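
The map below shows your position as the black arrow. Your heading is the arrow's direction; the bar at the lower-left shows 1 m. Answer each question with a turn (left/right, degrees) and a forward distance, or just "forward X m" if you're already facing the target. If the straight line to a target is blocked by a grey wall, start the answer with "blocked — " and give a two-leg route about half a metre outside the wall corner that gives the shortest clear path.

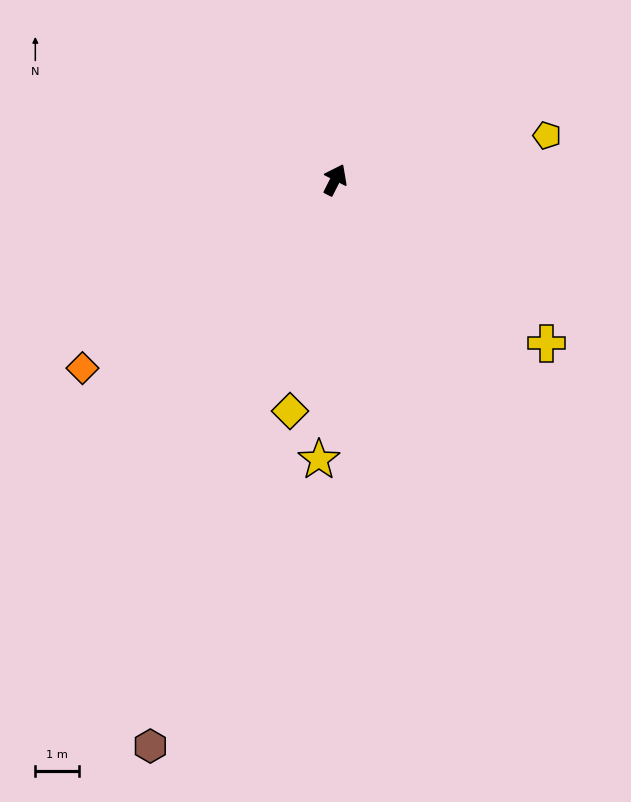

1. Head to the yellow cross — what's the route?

turn right 101°, forward 6.1 m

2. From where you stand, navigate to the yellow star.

turn right 156°, forward 6.4 m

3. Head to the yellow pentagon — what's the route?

turn right 51°, forward 5.0 m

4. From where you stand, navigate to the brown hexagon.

turn right 171°, forward 13.6 m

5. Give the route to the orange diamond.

turn left 154°, forward 7.2 m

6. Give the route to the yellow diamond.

turn right 164°, forward 5.4 m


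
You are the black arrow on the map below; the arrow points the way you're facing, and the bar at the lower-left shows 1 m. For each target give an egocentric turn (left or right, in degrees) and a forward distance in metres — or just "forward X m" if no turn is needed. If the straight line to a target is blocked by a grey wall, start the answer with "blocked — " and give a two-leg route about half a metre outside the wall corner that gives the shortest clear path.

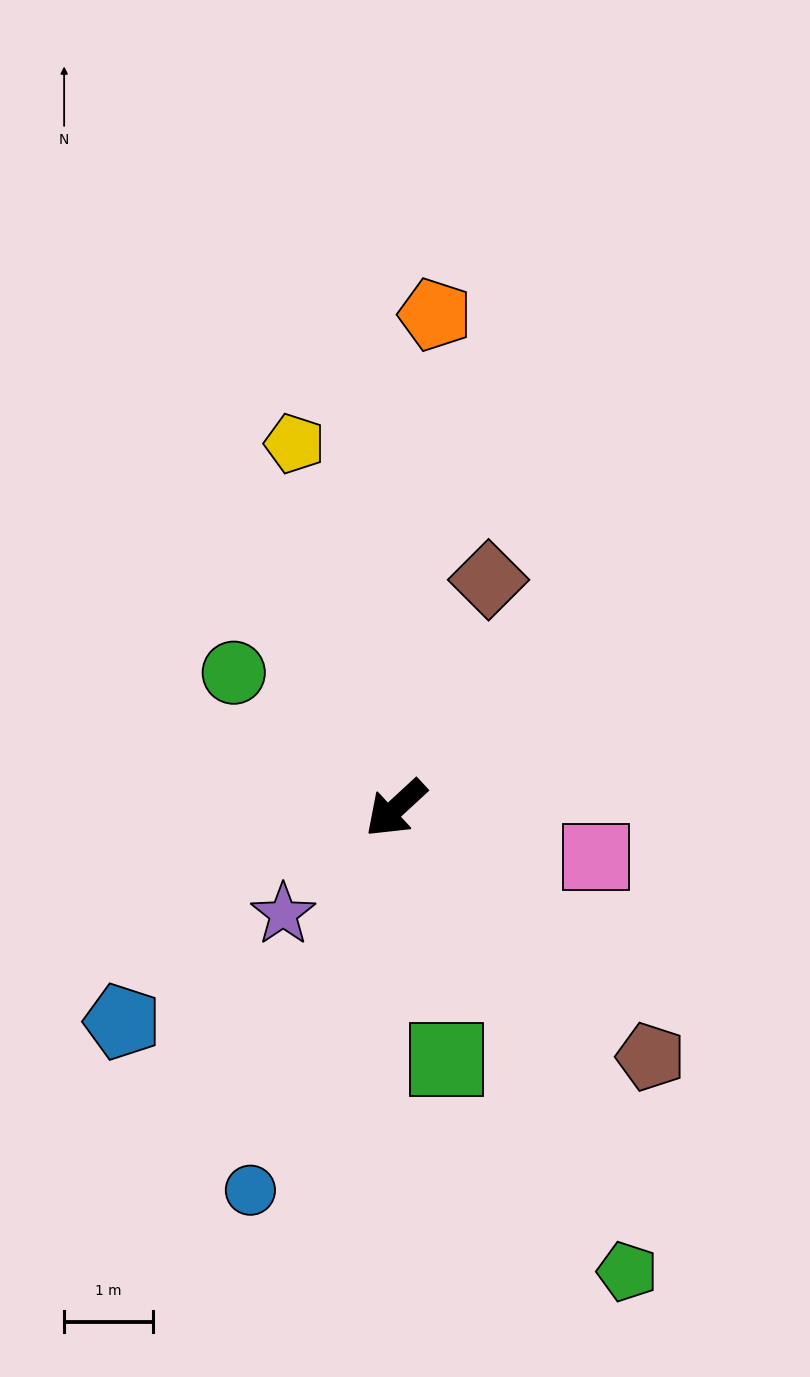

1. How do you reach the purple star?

forward 1.7 m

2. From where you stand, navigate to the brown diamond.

turn right 155°, forward 2.8 m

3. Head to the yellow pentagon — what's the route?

turn right 117°, forward 4.3 m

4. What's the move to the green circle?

turn right 83°, forward 2.4 m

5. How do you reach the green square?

turn left 59°, forward 2.9 m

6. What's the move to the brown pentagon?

turn left 93°, forward 4.0 m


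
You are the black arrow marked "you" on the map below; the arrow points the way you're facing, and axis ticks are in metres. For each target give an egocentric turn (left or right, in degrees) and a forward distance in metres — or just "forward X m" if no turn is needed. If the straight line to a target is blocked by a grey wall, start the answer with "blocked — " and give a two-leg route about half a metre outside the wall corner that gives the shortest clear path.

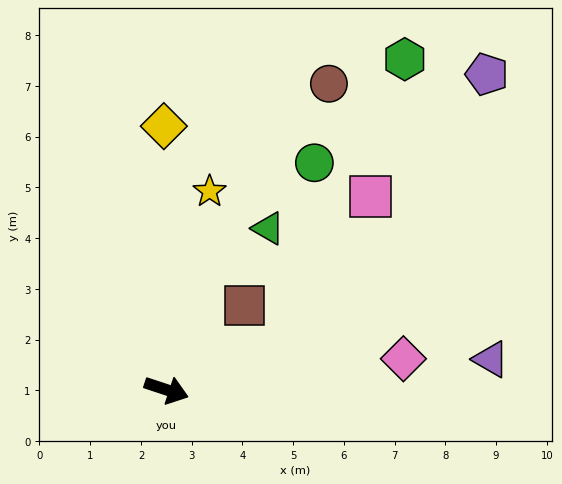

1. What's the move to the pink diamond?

turn left 26°, forward 4.7 m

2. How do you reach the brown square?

turn left 66°, forward 2.3 m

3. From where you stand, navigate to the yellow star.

turn left 96°, forward 4.0 m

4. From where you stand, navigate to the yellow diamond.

turn left 109°, forward 5.2 m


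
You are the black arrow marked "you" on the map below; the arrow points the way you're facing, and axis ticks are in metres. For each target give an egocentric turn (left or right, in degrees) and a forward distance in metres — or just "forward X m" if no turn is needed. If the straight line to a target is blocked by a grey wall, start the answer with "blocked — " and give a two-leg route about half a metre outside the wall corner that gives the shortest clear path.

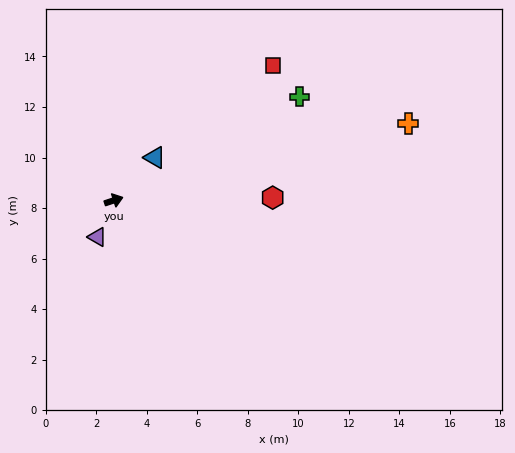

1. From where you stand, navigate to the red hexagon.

turn right 17°, forward 6.3 m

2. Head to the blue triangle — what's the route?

turn left 28°, forward 2.3 m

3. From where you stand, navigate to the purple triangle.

turn right 132°, forward 1.6 m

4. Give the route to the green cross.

turn left 11°, forward 8.4 m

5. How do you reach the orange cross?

turn right 4°, forward 12.0 m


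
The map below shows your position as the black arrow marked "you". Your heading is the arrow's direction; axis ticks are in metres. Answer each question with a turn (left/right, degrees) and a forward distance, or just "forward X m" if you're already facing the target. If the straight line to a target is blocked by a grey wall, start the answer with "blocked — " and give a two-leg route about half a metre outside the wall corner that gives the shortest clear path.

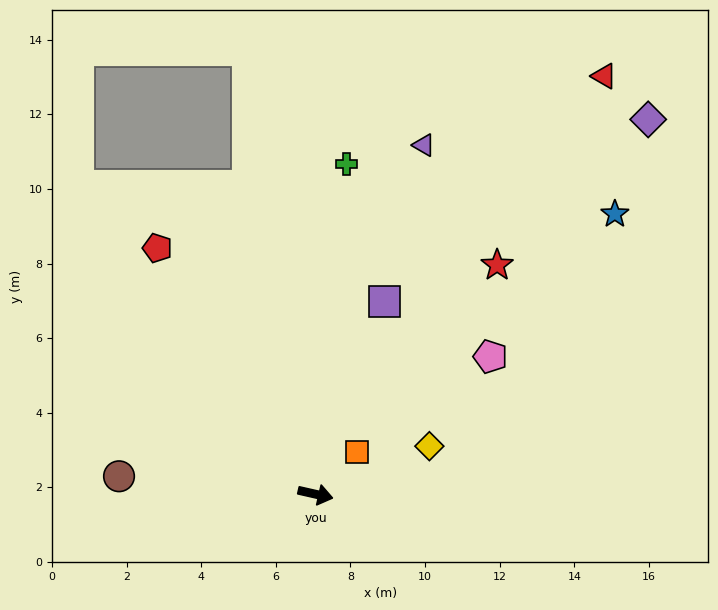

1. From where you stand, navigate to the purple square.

turn left 83°, forward 5.5 m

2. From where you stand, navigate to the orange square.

turn left 58°, forward 1.6 m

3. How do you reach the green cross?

turn left 97°, forward 8.9 m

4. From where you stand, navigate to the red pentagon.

turn left 136°, forward 7.8 m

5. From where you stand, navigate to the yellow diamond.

turn left 36°, forward 3.3 m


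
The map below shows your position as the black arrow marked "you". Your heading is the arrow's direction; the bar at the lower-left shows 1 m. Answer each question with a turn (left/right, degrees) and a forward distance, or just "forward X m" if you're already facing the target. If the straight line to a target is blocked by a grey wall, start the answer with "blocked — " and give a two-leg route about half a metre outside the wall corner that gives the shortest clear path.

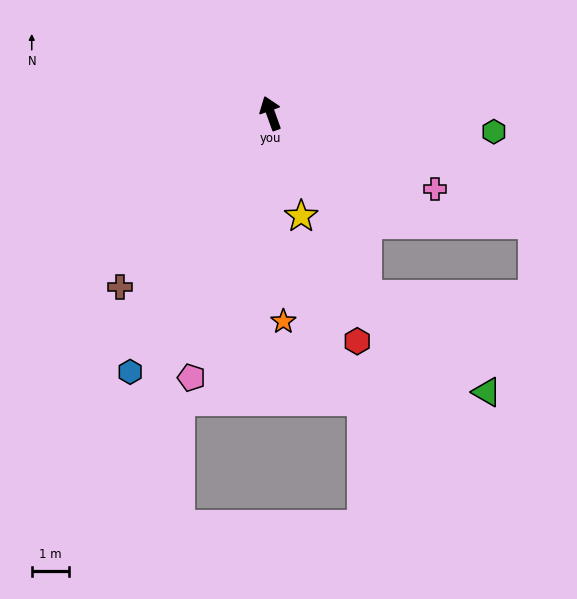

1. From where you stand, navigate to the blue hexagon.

turn left 132°, forward 7.9 m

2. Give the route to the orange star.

turn left 164°, forward 5.6 m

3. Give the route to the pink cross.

turn right 134°, forward 4.8 m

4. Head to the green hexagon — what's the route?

turn right 114°, forward 6.0 m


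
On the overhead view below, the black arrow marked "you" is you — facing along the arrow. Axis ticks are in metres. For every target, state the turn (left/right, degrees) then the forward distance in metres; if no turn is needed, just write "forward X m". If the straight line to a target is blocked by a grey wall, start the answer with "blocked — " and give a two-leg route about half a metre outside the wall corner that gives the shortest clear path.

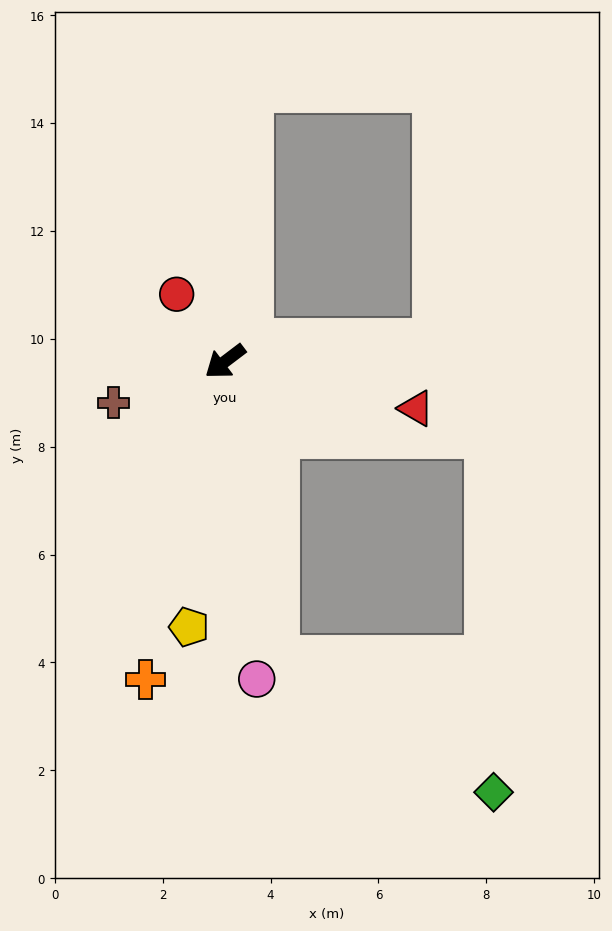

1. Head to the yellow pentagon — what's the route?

turn left 45°, forward 5.0 m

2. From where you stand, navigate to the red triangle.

turn left 129°, forward 3.6 m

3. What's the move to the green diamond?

blocked — turn left 63°, forward 5.6 m, then turn left 48°, forward 4.7 m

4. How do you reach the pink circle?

turn left 59°, forward 5.9 m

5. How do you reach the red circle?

turn right 91°, forward 1.5 m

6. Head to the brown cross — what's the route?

turn right 17°, forward 2.2 m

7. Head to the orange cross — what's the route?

turn left 39°, forward 6.1 m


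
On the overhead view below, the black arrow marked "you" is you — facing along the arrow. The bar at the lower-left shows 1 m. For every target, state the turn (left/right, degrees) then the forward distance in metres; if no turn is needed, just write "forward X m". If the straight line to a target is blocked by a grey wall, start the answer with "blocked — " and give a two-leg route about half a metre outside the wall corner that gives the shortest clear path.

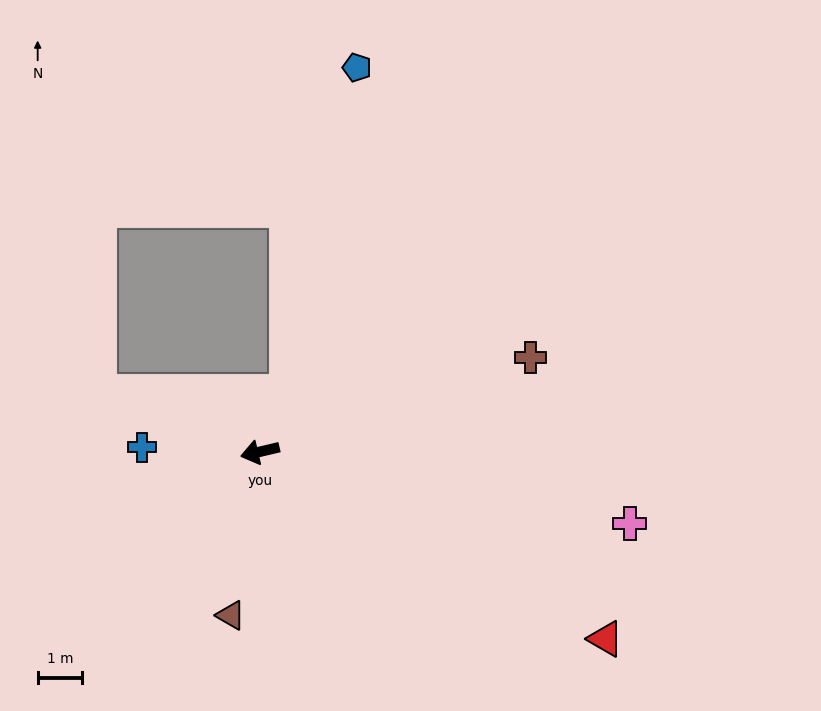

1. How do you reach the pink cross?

turn left 156°, forward 8.5 m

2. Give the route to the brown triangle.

turn left 67°, forward 3.7 m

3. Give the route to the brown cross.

turn right 174°, forward 6.4 m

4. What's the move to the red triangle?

turn left 138°, forward 8.8 m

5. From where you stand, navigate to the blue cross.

turn right 15°, forward 2.6 m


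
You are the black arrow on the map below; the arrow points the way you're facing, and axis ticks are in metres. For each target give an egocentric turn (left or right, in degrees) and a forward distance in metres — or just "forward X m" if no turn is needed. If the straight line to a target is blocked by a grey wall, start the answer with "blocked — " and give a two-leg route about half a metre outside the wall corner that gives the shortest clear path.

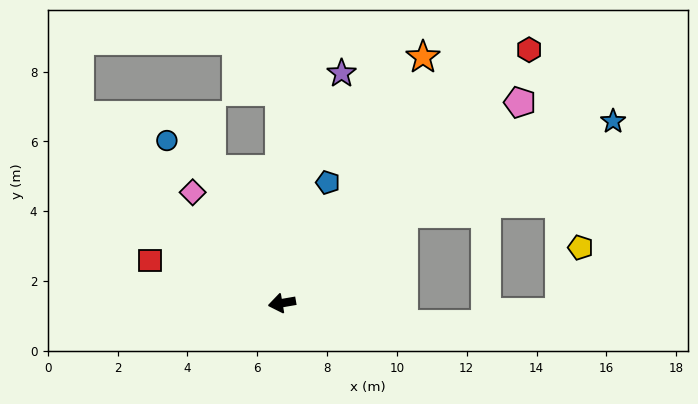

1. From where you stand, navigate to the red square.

turn right 28°, forward 4.0 m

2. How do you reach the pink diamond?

turn right 61°, forward 4.1 m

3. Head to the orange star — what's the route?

turn right 130°, forward 8.1 m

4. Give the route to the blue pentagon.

turn right 121°, forward 3.7 m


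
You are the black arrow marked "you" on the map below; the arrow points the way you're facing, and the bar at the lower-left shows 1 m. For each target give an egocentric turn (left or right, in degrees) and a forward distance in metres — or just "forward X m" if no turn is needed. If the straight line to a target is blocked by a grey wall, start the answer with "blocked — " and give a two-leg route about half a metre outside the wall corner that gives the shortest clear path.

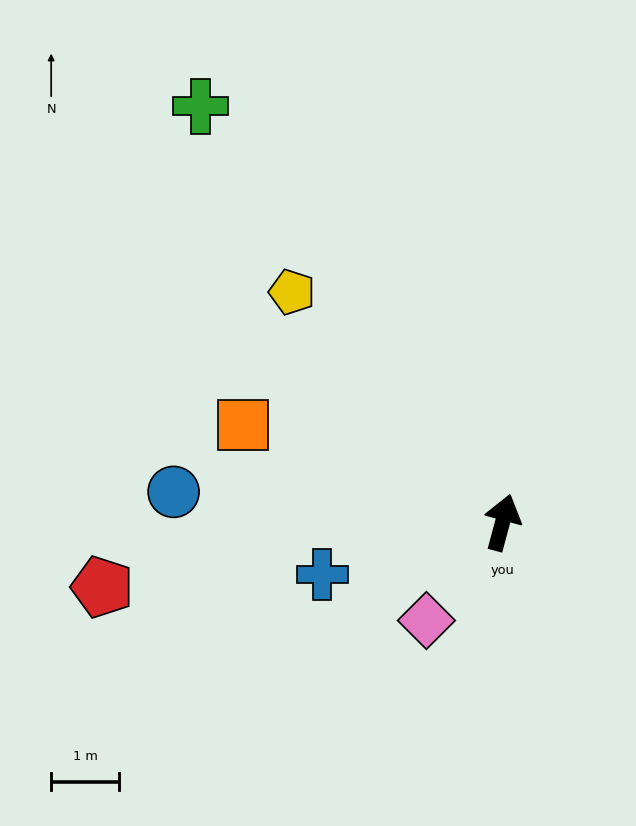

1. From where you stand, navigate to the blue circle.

turn left 100°, forward 4.8 m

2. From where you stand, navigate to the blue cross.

turn left 121°, forward 2.8 m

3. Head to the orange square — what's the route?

turn left 84°, forward 4.1 m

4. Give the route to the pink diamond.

turn left 157°, forward 1.8 m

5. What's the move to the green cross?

turn left 51°, forward 7.5 m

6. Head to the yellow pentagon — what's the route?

turn left 58°, forward 4.6 m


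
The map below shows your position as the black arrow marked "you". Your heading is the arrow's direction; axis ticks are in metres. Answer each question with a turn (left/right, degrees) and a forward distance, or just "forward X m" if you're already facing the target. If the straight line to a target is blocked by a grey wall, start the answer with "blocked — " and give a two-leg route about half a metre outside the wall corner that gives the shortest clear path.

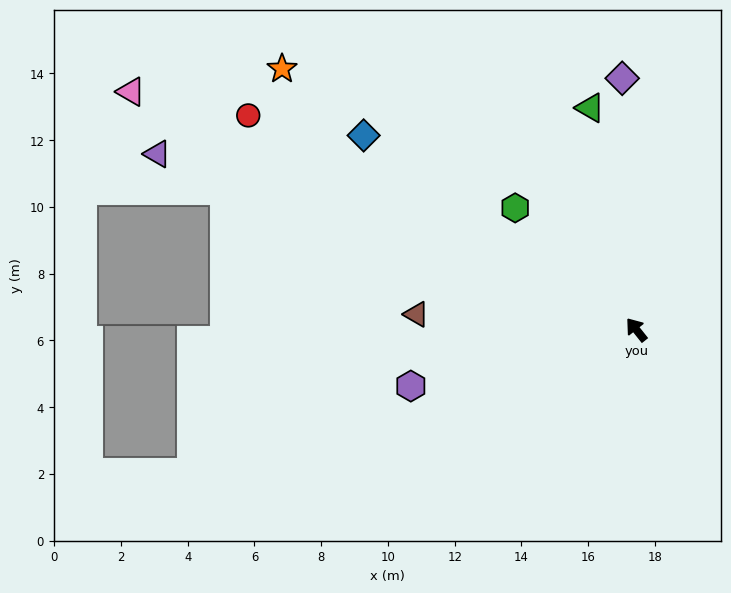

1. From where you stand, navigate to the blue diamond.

turn left 16°, forward 10.0 m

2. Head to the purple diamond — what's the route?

turn right 35°, forward 7.5 m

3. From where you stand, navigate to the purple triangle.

turn left 31°, forward 15.3 m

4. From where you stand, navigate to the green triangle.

turn right 27°, forward 6.8 m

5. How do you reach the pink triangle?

turn left 26°, forward 16.7 m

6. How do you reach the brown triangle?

turn left 47°, forward 6.6 m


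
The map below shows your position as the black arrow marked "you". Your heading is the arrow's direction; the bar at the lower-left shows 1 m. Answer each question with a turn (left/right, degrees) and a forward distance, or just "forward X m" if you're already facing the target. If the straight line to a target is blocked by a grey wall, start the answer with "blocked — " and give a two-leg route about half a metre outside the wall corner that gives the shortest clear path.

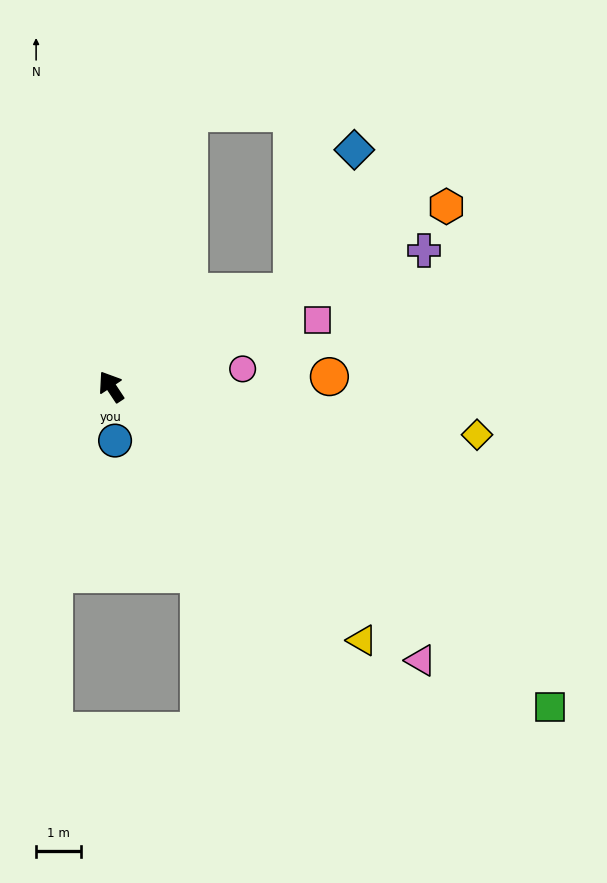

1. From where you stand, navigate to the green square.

turn right 160°, forward 12.2 m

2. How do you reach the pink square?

turn right 106°, forward 4.9 m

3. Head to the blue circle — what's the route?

turn left 151°, forward 1.2 m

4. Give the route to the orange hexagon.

turn right 95°, forward 8.6 m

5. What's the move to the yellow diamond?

turn right 131°, forward 8.3 m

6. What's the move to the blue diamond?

blocked — turn right 96°, forward 4.6 m, then turn left 39°, forward 3.5 m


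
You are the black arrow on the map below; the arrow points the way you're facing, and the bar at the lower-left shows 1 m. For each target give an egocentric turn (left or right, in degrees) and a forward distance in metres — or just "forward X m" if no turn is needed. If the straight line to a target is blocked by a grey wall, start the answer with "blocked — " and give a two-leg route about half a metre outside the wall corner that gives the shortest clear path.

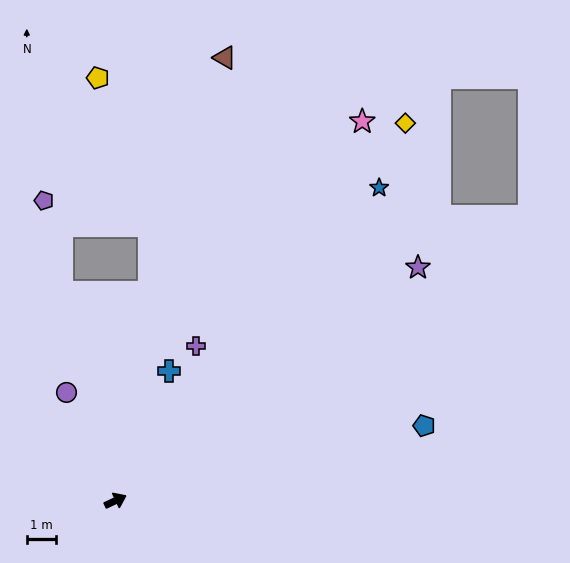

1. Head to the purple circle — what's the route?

turn left 89°, forward 4.1 m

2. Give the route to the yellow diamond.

turn left 27°, forward 16.5 m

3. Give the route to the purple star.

turn left 12°, forward 13.2 m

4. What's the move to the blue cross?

turn left 42°, forward 4.9 m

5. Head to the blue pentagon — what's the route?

turn right 12°, forward 11.0 m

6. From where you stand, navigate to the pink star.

turn left 32°, forward 15.7 m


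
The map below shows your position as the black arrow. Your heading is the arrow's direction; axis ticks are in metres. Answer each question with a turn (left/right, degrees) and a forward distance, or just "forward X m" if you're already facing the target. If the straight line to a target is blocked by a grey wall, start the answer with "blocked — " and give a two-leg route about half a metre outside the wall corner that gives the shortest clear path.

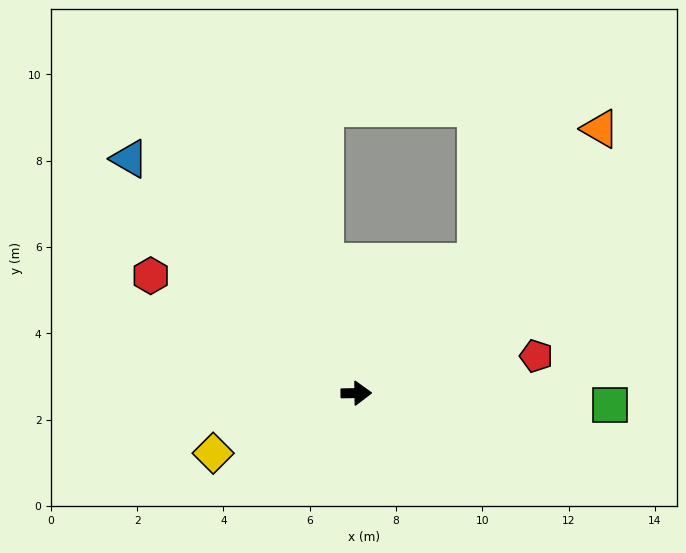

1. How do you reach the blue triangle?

turn left 133°, forward 7.6 m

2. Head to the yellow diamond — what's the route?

turn right 158°, forward 3.6 m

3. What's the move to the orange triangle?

turn left 47°, forward 8.3 m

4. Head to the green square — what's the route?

turn right 3°, forward 5.9 m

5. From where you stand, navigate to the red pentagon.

turn left 11°, forward 4.3 m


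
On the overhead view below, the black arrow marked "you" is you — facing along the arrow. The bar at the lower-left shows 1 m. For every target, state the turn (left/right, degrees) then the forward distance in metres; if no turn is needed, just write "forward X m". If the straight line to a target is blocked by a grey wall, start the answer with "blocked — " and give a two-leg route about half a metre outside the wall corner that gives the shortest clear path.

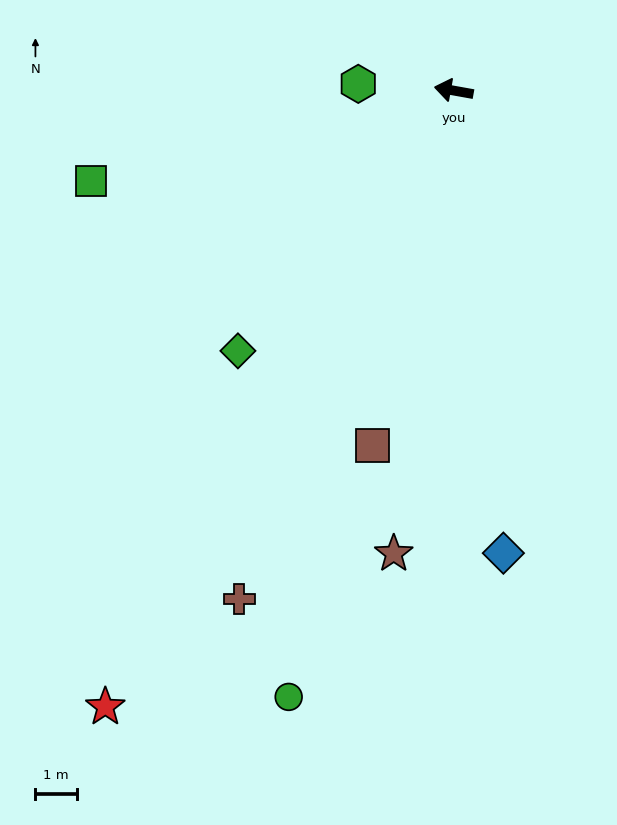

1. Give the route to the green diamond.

turn left 60°, forward 8.2 m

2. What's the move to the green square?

turn left 24°, forward 9.0 m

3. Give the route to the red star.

turn left 71°, forward 17.1 m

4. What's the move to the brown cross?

turn left 77°, forward 13.3 m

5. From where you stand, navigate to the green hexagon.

turn left 6°, forward 2.3 m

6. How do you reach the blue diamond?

turn left 106°, forward 11.2 m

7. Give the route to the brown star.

turn left 93°, forward 11.3 m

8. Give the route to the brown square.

turn left 87°, forward 8.8 m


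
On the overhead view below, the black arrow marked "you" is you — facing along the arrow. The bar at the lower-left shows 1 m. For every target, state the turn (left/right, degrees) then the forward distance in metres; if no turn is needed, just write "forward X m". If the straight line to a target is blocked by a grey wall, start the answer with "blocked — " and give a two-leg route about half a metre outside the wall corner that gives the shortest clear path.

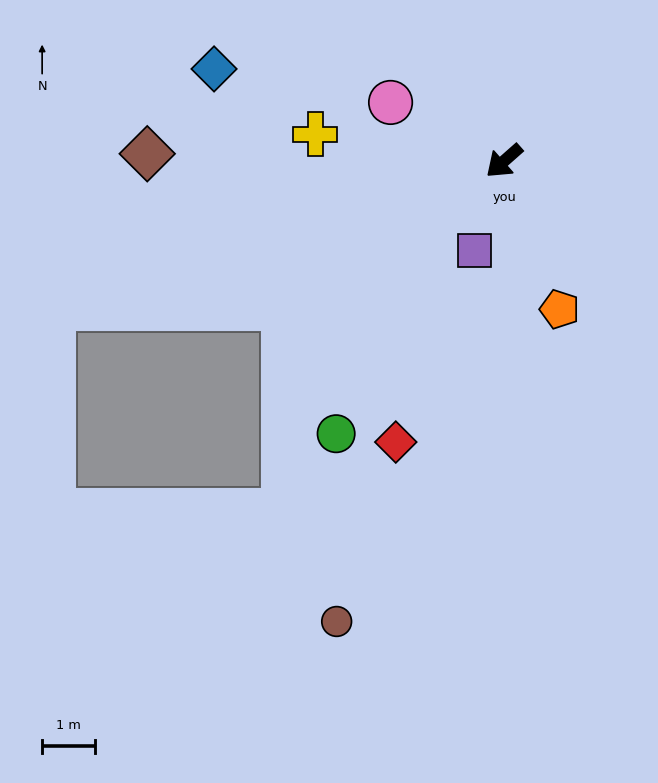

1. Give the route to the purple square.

turn left 30°, forward 1.8 m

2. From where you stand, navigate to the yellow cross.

turn right 50°, forward 3.6 m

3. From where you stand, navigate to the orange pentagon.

turn left 69°, forward 3.0 m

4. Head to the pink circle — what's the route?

turn right 69°, forward 2.4 m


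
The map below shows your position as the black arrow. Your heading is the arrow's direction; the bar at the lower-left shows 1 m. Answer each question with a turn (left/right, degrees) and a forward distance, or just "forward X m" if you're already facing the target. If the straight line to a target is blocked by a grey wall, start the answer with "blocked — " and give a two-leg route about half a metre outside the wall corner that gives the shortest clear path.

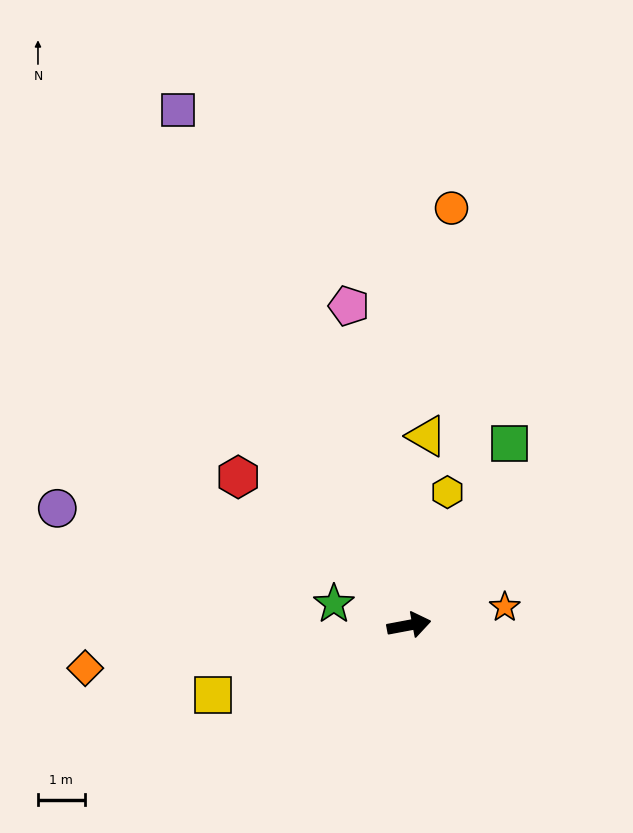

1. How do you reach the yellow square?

turn right 171°, forward 4.4 m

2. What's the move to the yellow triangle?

turn left 74°, forward 4.1 m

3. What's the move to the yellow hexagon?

turn left 63°, forward 3.0 m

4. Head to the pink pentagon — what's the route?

turn left 90°, forward 6.9 m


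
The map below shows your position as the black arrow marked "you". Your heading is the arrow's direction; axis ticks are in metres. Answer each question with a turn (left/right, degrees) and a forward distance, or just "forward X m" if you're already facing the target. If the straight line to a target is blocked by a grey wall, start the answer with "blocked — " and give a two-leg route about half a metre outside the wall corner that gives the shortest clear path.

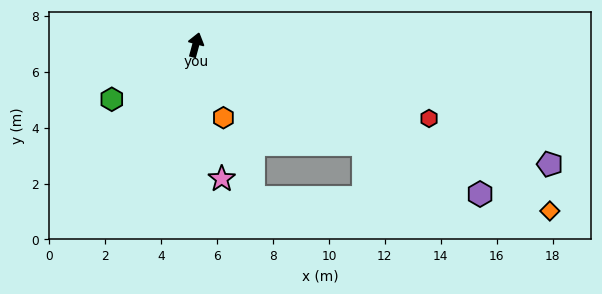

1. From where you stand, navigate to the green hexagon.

turn left 138°, forward 3.6 m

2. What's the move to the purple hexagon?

turn right 103°, forward 11.5 m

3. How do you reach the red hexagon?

turn right 92°, forward 8.7 m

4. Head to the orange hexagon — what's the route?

turn right 144°, forward 2.8 m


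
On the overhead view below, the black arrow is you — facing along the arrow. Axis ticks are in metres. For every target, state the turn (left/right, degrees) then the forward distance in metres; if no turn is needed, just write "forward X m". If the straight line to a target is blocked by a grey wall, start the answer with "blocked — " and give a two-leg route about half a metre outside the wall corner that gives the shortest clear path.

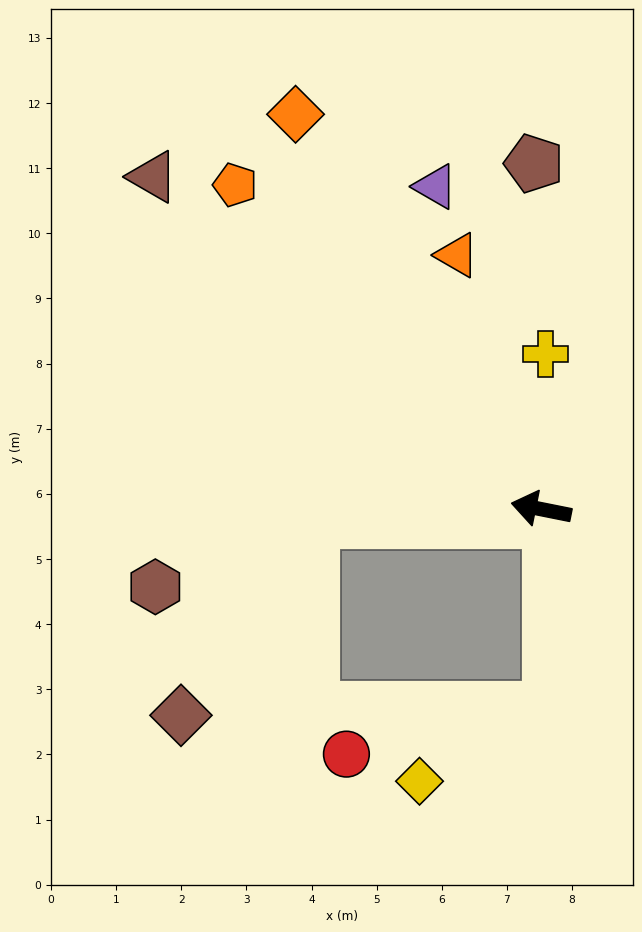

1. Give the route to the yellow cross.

turn right 80°, forward 2.4 m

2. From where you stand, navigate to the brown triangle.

turn right 29°, forward 7.8 m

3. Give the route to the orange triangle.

turn right 60°, forward 4.1 m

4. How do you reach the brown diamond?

blocked — turn left 14°, forward 3.5 m, then turn left 53°, forward 3.6 m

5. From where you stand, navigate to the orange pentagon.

turn right 35°, forward 6.8 m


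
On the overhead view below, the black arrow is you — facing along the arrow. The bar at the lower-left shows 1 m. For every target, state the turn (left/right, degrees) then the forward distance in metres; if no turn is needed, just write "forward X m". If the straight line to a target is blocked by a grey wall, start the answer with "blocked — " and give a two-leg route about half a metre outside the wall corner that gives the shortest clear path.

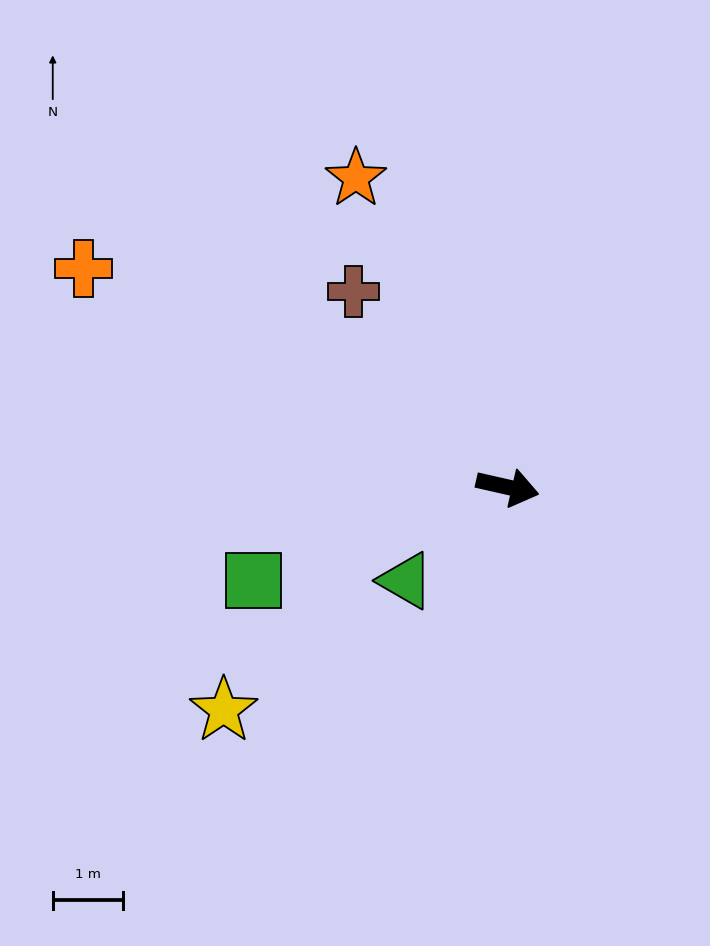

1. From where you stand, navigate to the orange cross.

turn left 166°, forward 6.8 m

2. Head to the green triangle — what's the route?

turn right 125°, forward 2.0 m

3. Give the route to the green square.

turn right 147°, forward 3.9 m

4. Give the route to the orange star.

turn left 129°, forward 4.9 m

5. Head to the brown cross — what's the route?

turn left 141°, forward 3.6 m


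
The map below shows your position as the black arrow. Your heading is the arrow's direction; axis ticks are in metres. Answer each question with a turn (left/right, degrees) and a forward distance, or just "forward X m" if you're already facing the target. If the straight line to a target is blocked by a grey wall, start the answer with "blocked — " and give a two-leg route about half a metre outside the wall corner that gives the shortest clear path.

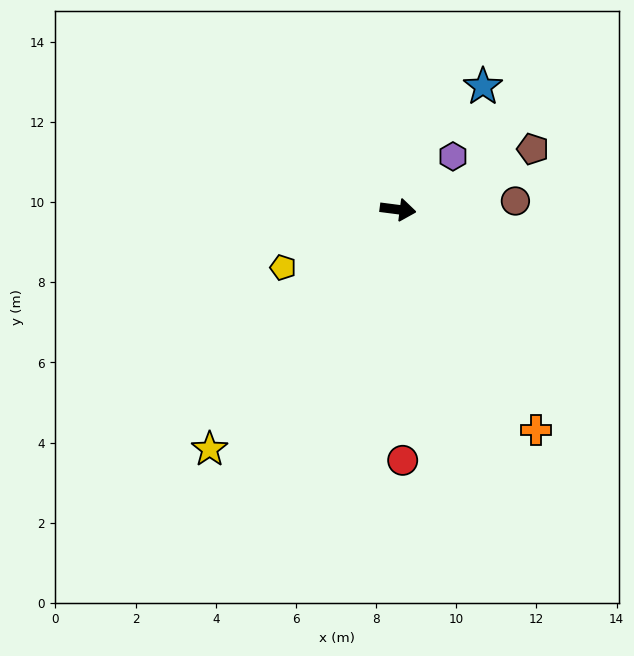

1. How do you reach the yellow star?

turn right 121°, forward 7.6 m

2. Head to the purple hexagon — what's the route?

turn left 51°, forward 1.9 m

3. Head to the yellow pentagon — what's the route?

turn right 146°, forward 3.2 m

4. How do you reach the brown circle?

turn left 12°, forward 2.9 m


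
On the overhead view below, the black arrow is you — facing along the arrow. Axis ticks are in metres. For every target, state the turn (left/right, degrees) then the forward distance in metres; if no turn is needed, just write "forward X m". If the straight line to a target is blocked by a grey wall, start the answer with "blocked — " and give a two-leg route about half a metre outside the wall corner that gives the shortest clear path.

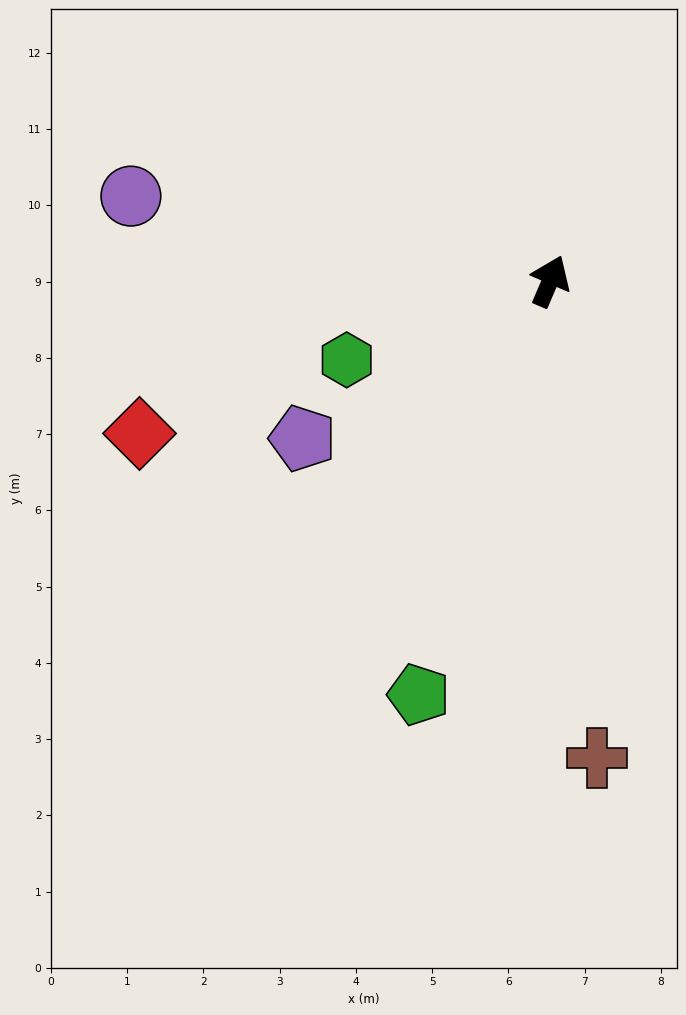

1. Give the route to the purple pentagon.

turn left 146°, forward 3.8 m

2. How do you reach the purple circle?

turn left 102°, forward 5.6 m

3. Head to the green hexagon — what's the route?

turn left 134°, forward 2.9 m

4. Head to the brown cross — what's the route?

turn right 151°, forward 6.3 m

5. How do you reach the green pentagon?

turn right 174°, forward 5.7 m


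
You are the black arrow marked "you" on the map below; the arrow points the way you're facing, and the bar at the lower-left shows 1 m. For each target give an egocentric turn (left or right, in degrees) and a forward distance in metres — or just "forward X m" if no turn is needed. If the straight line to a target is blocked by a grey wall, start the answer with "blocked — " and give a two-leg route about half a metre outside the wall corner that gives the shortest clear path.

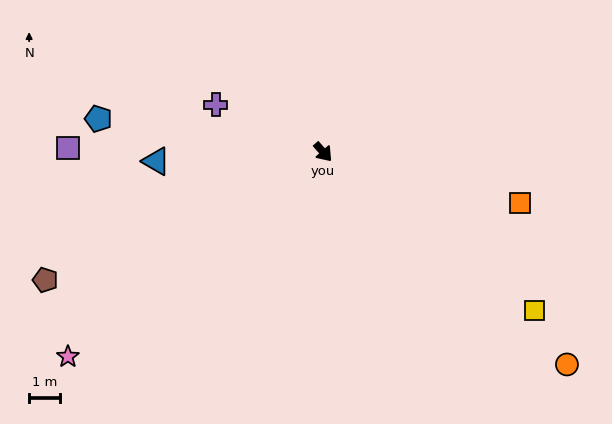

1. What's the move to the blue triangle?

turn right 128°, forward 5.4 m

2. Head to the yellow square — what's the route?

turn left 12°, forward 8.5 m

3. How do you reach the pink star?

turn right 93°, forward 10.5 m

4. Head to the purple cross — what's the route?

turn right 155°, forward 3.8 m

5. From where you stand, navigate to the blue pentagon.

turn right 140°, forward 7.3 m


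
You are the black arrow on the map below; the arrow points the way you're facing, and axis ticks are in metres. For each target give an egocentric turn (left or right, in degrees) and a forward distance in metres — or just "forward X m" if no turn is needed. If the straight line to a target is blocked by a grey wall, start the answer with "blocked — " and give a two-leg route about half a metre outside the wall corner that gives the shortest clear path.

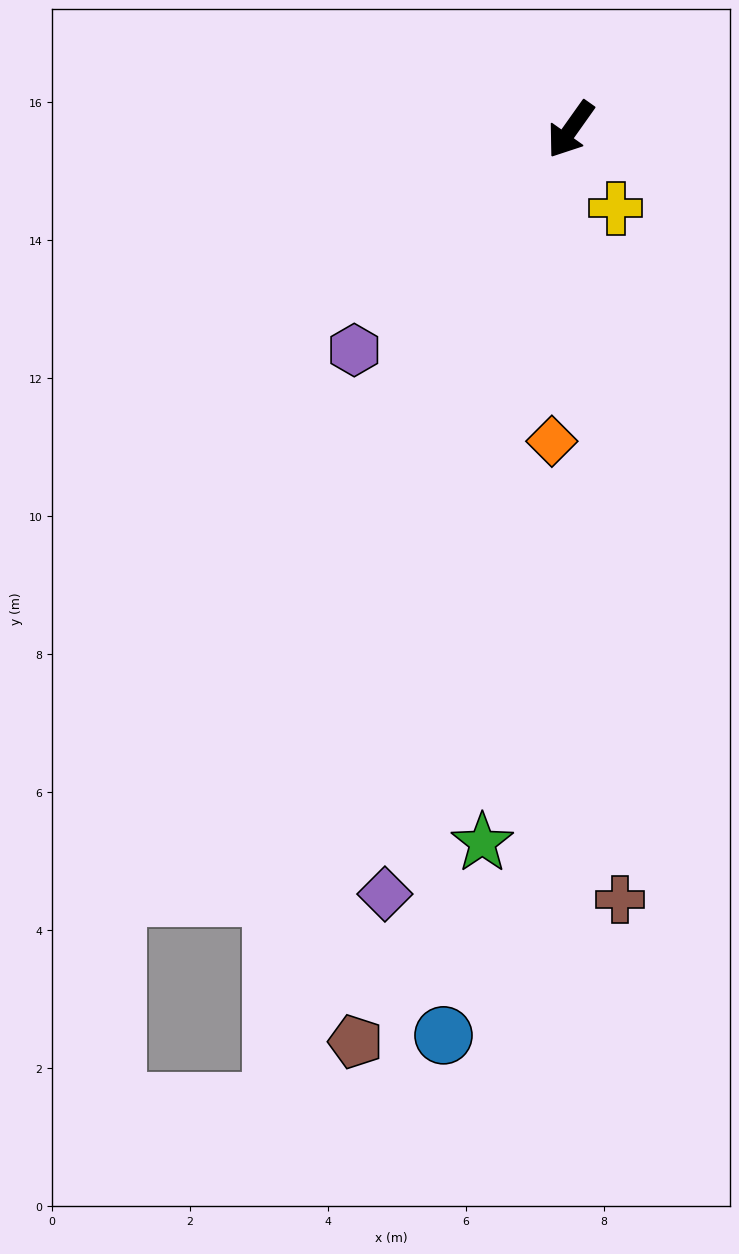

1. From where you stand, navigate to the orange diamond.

turn left 32°, forward 4.5 m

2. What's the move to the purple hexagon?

turn right 9°, forward 4.5 m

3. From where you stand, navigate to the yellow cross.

turn left 65°, forward 1.3 m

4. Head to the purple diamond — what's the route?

turn left 22°, forward 11.4 m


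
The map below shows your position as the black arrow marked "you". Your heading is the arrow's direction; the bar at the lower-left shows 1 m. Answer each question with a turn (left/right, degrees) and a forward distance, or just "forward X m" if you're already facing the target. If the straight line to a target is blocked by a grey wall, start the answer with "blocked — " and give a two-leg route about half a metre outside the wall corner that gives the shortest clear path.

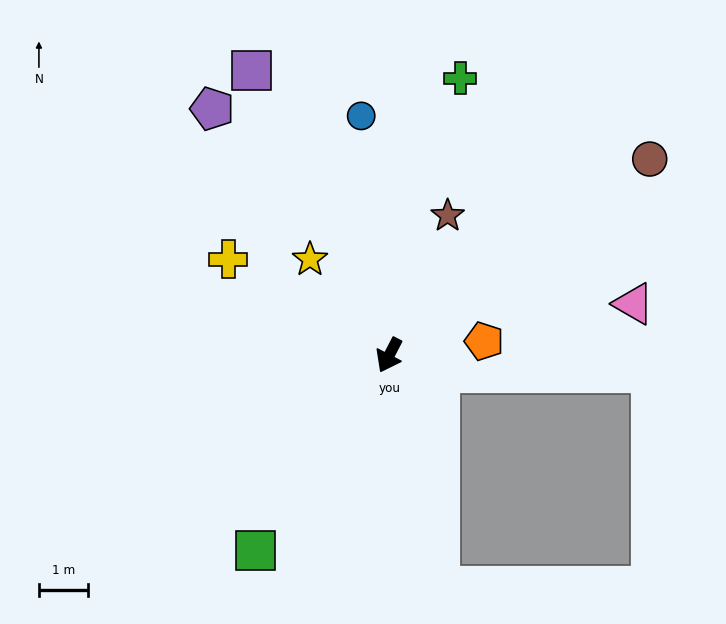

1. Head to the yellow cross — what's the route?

turn right 93°, forward 3.8 m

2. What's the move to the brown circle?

turn left 154°, forward 6.7 m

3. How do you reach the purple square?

turn right 127°, forward 6.5 m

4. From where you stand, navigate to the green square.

turn right 7°, forward 4.9 m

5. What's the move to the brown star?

turn right 175°, forward 3.1 m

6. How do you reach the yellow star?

turn right 113°, forward 2.5 m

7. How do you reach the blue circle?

turn right 146°, forward 4.9 m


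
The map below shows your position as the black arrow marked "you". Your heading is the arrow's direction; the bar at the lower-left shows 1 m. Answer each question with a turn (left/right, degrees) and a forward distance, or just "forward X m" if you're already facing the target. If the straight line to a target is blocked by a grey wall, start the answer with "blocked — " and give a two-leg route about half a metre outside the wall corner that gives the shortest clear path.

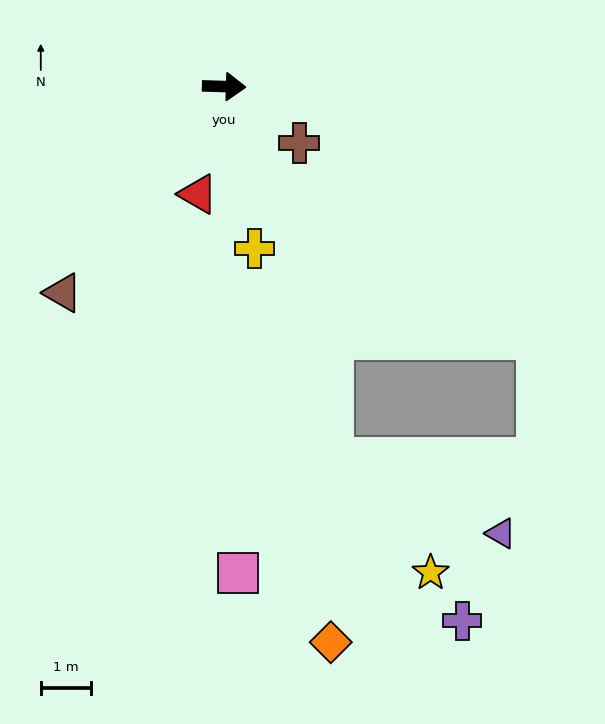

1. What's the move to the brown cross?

turn right 35°, forward 1.9 m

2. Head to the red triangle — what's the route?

turn right 102°, forward 2.2 m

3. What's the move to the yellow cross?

turn right 78°, forward 3.3 m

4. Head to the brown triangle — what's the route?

turn right 126°, forward 5.2 m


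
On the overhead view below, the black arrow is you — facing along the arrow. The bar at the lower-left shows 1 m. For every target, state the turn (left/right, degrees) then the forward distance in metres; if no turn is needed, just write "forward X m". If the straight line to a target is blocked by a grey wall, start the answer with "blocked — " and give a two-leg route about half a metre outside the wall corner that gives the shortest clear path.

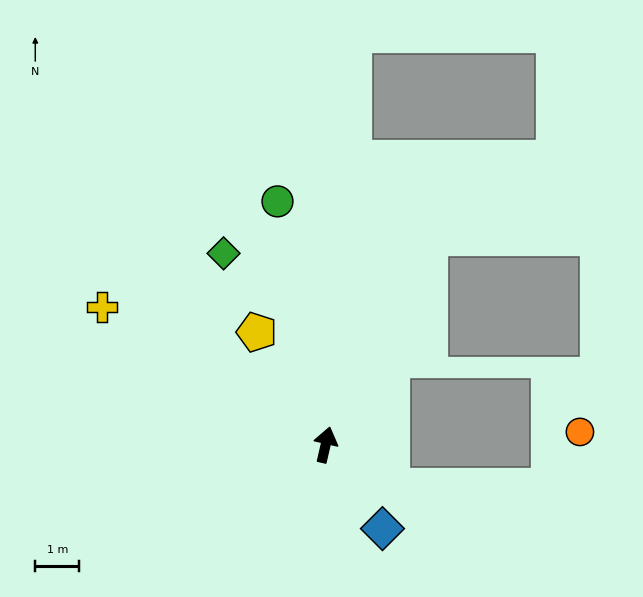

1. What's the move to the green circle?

turn left 24°, forward 5.6 m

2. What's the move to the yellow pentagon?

turn left 45°, forward 3.0 m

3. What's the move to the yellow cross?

turn left 71°, forward 6.0 m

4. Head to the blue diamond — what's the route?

turn right 133°, forward 2.3 m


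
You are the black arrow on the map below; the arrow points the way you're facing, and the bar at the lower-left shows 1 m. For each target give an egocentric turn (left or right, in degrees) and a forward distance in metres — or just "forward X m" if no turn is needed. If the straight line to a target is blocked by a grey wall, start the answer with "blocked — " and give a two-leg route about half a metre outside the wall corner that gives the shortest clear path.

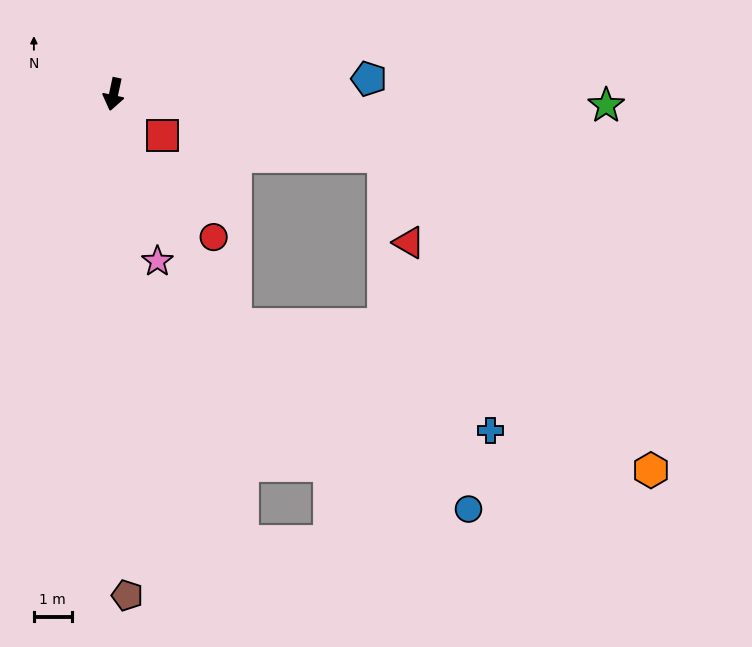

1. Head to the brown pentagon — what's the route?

turn left 14°, forward 13.2 m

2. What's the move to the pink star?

turn left 27°, forward 4.6 m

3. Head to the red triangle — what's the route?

blocked — turn left 89°, forward 7.3 m, then turn right 60°, forward 2.4 m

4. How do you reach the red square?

turn left 62°, forward 1.7 m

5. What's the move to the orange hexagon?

blocked — turn left 89°, forward 7.3 m, then turn right 36°, forward 10.9 m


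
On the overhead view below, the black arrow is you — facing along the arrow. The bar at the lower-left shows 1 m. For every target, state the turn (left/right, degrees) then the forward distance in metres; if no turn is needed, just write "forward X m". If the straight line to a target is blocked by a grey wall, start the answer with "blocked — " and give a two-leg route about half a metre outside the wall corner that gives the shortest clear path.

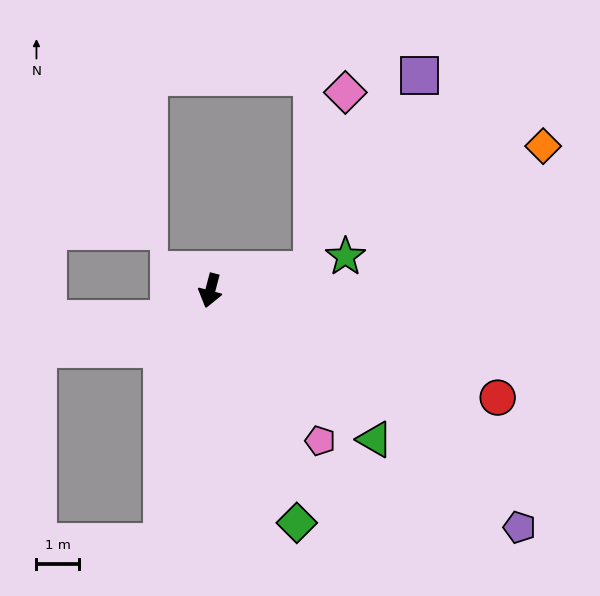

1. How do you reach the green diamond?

turn left 35°, forward 5.8 m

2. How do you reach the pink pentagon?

turn left 51°, forward 4.3 m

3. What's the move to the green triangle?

turn left 63°, forward 5.2 m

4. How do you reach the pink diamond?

blocked — turn left 116°, forward 2.4 m, then turn left 68°, forward 4.2 m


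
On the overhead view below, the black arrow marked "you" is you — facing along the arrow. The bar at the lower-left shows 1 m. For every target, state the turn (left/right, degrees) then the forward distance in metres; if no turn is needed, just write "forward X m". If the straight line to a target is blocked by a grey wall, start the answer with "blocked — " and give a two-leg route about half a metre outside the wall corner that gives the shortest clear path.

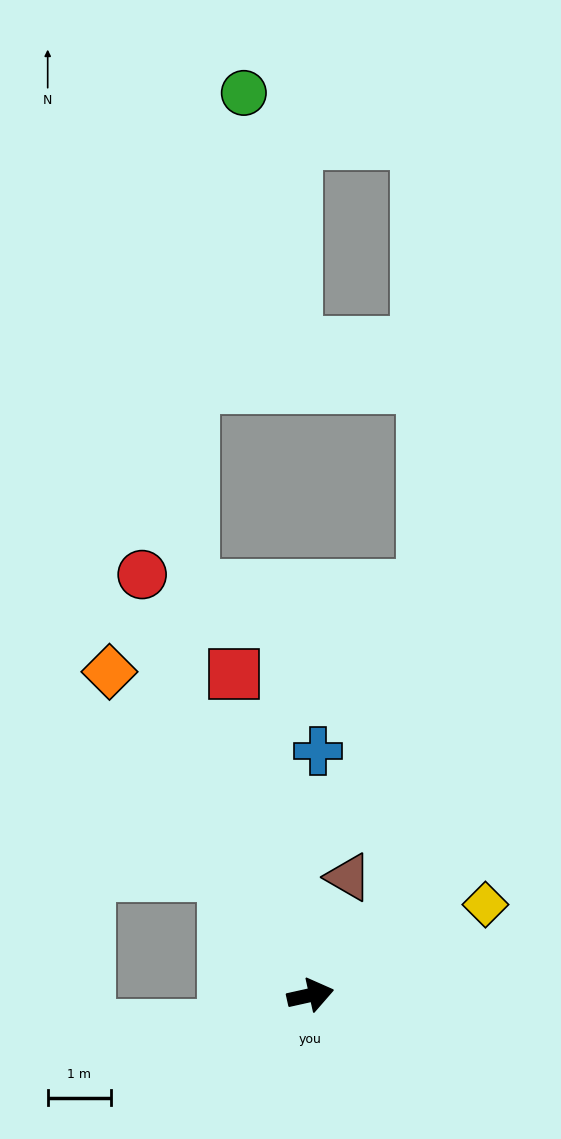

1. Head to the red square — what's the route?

turn left 91°, forward 5.2 m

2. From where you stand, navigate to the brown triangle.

turn left 60°, forward 2.0 m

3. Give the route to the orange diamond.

turn left 109°, forward 6.1 m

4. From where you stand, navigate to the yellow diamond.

turn left 15°, forward 3.1 m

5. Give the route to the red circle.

turn left 99°, forward 7.2 m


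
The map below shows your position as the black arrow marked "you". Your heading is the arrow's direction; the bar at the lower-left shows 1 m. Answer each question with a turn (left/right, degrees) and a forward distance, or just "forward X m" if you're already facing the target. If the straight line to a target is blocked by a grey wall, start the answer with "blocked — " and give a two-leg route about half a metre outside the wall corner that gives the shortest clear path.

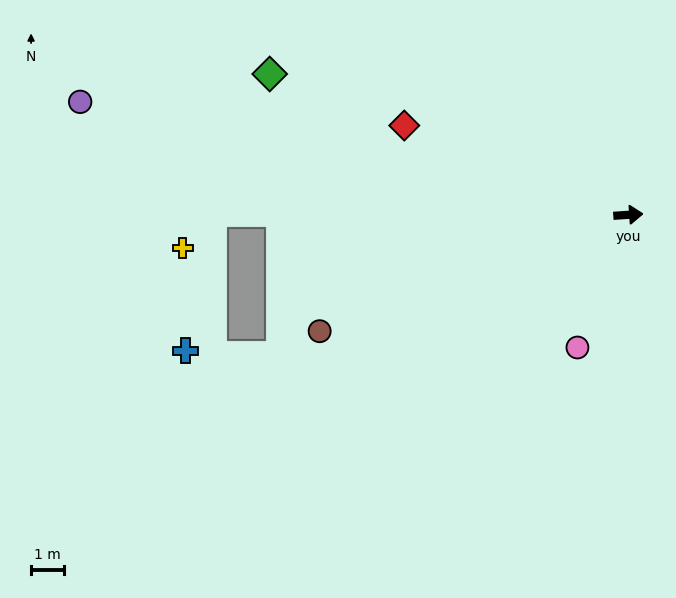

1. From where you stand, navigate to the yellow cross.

blocked — turn left 176°, forward 12.5 m, then turn left 50°, forward 1.4 m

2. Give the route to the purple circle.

turn left 165°, forward 16.8 m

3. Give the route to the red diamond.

turn left 154°, forward 7.2 m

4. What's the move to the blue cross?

blocked — turn left 176°, forward 12.5 m, then turn left 79°, forward 4.2 m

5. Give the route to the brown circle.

turn right 163°, forward 9.9 m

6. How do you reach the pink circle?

turn right 115°, forward 4.3 m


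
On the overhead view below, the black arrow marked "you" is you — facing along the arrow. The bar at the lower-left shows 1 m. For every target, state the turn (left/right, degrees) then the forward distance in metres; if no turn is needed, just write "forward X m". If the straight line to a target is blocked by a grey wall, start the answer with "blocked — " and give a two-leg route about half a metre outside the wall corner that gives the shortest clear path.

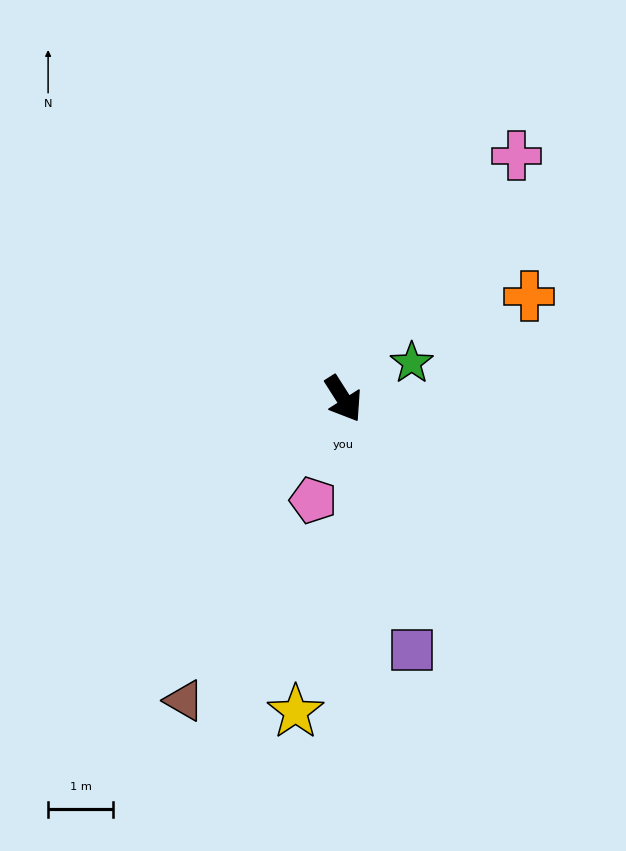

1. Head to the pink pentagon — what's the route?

turn right 49°, forward 1.6 m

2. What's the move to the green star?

turn left 85°, forward 1.2 m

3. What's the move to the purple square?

turn right 17°, forward 4.0 m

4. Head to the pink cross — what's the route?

turn left 112°, forward 4.6 m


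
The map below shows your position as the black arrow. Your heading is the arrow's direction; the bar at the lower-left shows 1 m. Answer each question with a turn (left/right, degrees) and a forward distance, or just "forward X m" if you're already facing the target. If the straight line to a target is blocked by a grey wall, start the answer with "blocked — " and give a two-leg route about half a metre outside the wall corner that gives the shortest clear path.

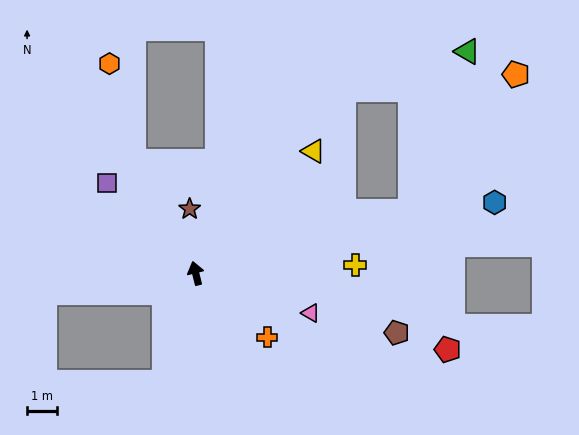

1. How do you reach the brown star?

turn right 9°, forward 2.2 m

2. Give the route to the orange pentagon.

blocked — turn right 88°, forward 7.5 m, then turn left 37°, forward 5.8 m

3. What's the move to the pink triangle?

turn right 123°, forward 4.1 m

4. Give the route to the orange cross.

turn right 146°, forward 3.2 m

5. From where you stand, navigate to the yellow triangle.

turn right 58°, forward 5.7 m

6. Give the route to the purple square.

turn left 30°, forward 4.3 m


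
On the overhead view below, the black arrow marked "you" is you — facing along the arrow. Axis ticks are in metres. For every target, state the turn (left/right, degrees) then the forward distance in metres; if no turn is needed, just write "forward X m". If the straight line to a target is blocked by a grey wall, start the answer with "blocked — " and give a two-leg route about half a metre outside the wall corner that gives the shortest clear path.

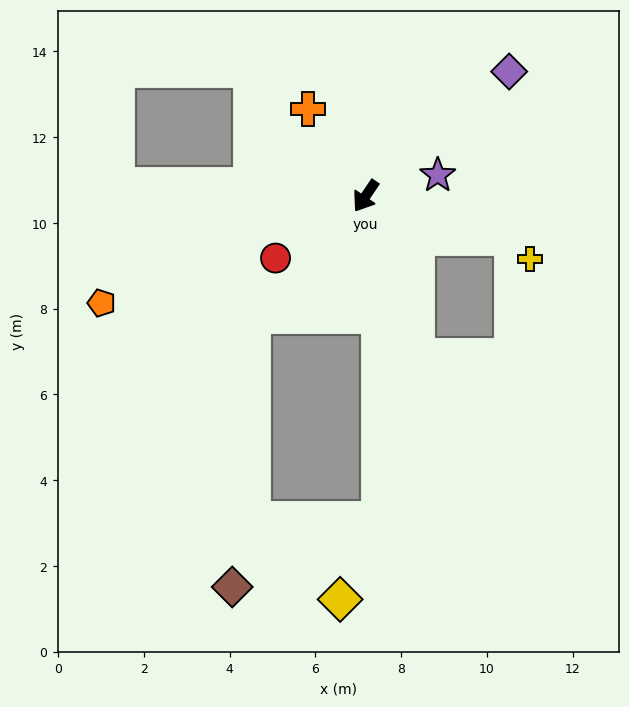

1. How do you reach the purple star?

turn left 140°, forward 1.7 m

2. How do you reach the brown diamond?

blocked — turn right 9°, forward 3.8 m, then turn left 39°, forward 6.4 m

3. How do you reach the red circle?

turn right 21°, forward 2.5 m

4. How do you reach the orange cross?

turn right 112°, forward 2.4 m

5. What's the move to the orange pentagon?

turn right 34°, forward 6.6 m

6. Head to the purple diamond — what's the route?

turn left 165°, forward 4.4 m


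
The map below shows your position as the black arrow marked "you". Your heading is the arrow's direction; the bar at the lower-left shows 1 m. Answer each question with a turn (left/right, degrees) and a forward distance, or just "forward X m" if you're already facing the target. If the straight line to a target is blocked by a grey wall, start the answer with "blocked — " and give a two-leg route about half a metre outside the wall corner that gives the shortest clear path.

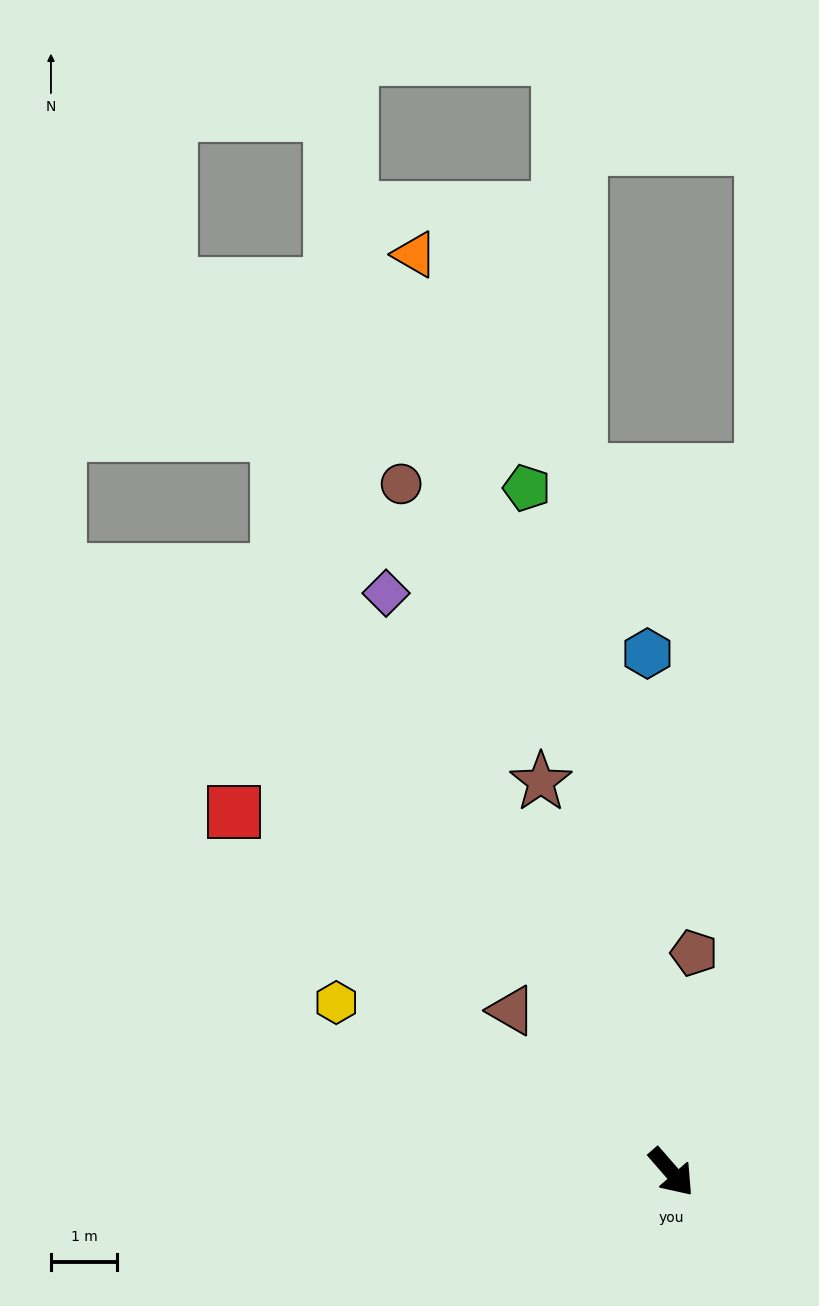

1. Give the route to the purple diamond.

turn left 165°, forward 9.7 m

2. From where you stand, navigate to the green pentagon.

turn left 151°, forward 10.5 m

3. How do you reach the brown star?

turn left 157°, forward 6.2 m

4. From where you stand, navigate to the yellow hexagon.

turn right 158°, forward 5.7 m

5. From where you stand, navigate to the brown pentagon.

turn left 133°, forward 3.3 m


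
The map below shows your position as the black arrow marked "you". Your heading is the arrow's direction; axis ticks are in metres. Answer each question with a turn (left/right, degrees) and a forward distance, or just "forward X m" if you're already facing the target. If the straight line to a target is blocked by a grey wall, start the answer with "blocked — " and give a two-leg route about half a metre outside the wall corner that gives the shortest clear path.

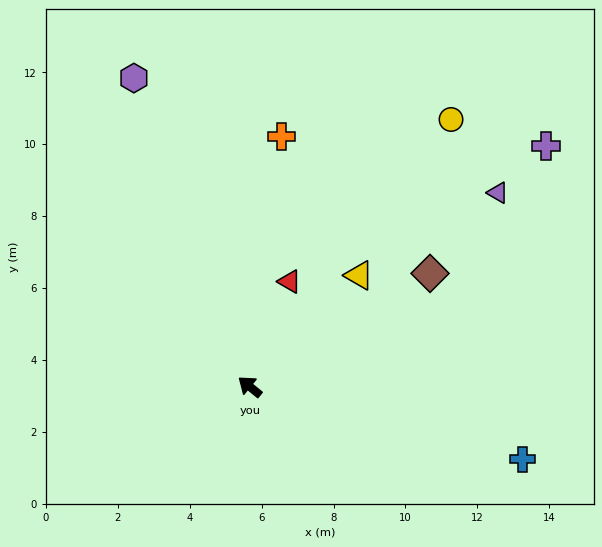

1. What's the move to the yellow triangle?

turn right 95°, forward 4.3 m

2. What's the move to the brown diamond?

turn right 109°, forward 5.9 m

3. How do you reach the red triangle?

turn right 72°, forward 3.1 m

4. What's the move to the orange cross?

turn right 58°, forward 7.0 m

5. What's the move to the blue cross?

turn right 156°, forward 7.9 m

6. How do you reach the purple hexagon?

turn right 30°, forward 9.2 m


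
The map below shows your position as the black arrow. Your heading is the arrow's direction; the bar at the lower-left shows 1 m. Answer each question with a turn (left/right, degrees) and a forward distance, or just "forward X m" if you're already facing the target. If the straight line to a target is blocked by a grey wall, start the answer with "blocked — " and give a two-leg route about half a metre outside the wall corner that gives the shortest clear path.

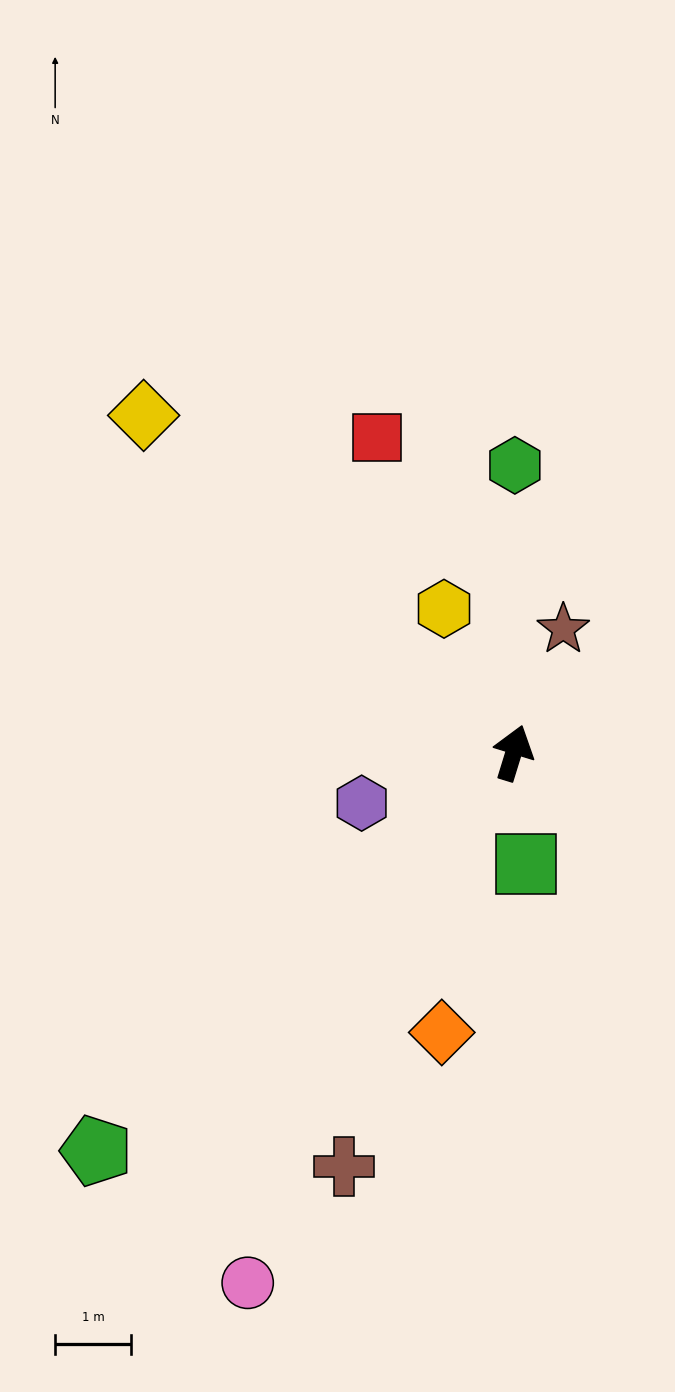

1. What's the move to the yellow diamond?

turn left 65°, forward 6.6 m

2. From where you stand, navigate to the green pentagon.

turn left 151°, forward 7.6 m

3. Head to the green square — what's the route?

turn right 156°, forward 1.5 m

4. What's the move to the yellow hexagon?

turn left 43°, forward 2.1 m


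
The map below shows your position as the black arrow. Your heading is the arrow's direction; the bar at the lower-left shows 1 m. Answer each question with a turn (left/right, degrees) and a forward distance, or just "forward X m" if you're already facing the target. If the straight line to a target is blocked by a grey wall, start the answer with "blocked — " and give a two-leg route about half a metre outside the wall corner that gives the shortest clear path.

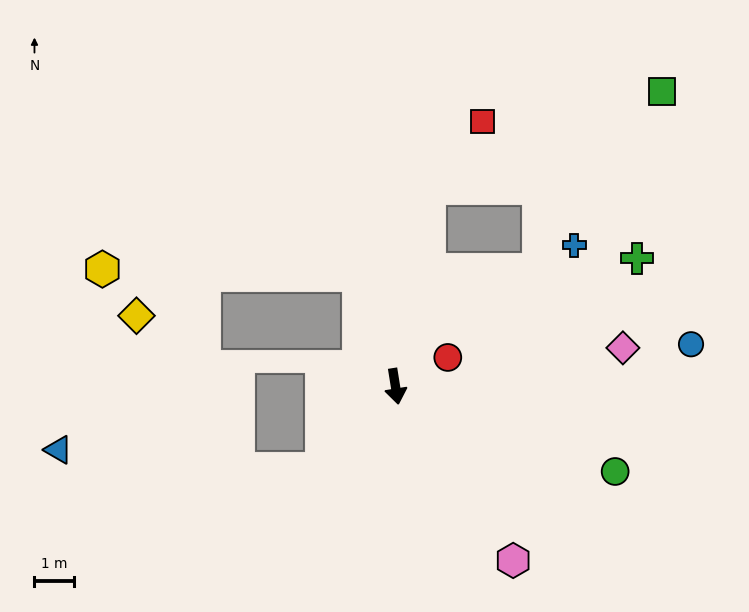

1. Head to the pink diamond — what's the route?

turn left 91°, forward 5.9 m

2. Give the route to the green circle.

turn left 60°, forward 6.0 m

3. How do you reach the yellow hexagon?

blocked — turn right 171°, forward 3.0 m, then turn left 71°, forward 6.5 m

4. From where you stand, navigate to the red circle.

turn left 110°, forward 1.5 m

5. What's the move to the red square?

blocked — turn left 161°, forward 5.1 m, then turn right 29°, forward 2.2 m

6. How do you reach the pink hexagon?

turn left 25°, forward 5.4 m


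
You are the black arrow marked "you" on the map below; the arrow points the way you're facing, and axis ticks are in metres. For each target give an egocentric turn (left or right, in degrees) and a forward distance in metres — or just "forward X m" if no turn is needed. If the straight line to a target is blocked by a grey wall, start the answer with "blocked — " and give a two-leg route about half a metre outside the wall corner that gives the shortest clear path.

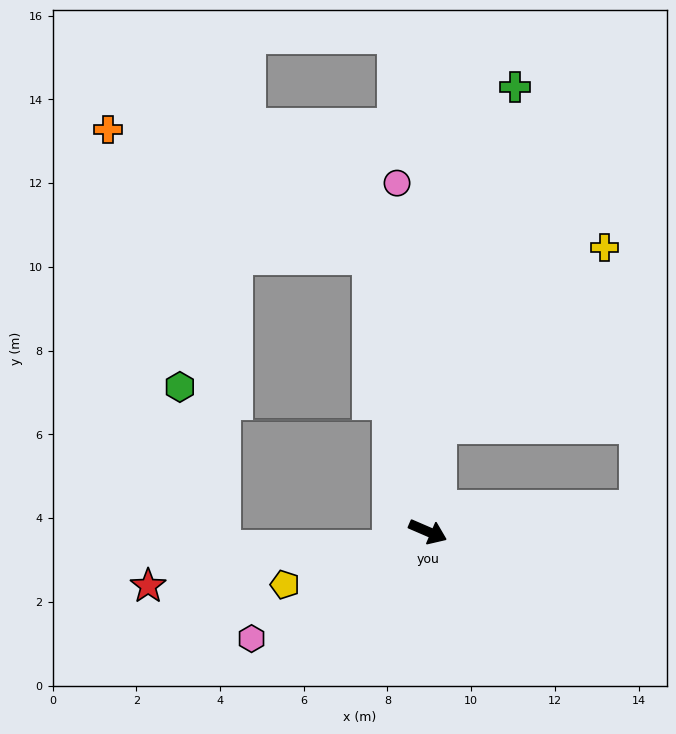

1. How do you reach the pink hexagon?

turn right 125°, forward 4.9 m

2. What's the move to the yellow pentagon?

turn right 136°, forward 3.6 m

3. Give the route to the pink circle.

turn left 118°, forward 8.4 m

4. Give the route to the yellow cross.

blocked — turn left 107°, forward 2.5 m, then turn right 36°, forward 5.8 m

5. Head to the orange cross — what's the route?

blocked — turn left 125°, forward 6.7 m, then turn left 52°, forward 7.0 m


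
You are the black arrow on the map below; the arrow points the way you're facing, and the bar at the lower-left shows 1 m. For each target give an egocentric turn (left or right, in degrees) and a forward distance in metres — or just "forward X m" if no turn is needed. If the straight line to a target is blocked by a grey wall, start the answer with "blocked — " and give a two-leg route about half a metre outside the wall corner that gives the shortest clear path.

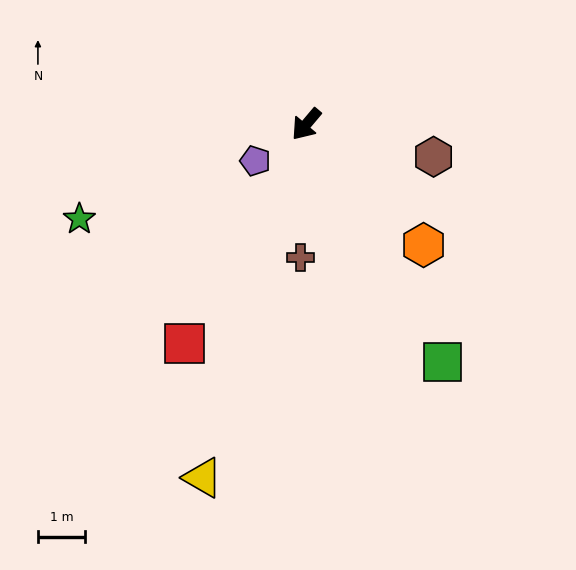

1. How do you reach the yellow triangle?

turn left 24°, forward 7.8 m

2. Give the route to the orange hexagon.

turn left 84°, forward 3.6 m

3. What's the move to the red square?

turn left 11°, forward 5.3 m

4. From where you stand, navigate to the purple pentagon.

turn right 14°, forward 1.3 m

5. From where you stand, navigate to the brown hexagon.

turn left 116°, forward 2.8 m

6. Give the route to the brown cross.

turn left 38°, forward 2.8 m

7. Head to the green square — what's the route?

turn left 70°, forward 5.8 m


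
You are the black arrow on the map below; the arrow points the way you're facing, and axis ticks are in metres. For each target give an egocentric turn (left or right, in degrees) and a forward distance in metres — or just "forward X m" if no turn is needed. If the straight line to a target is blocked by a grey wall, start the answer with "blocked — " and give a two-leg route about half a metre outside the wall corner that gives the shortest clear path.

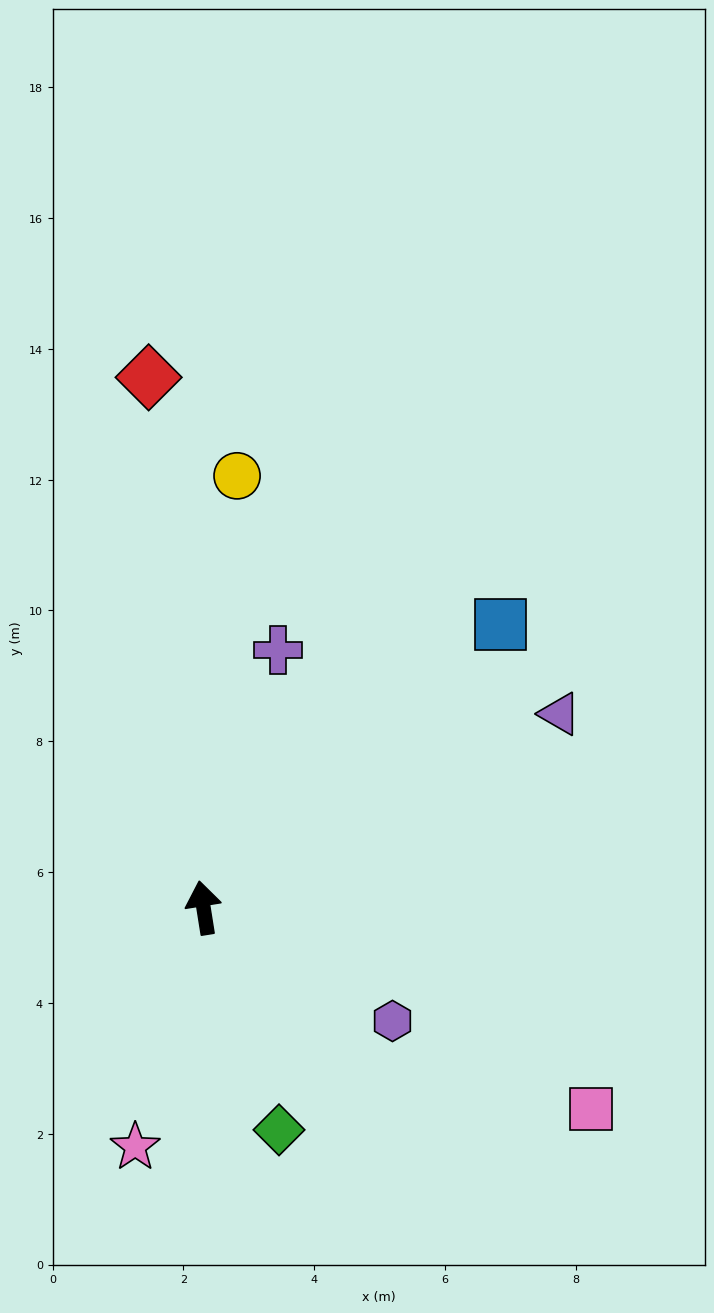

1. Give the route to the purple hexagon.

turn right 130°, forward 3.4 m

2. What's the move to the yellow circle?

turn right 13°, forward 6.6 m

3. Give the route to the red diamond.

turn right 3°, forward 8.2 m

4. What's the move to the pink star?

turn left 155°, forward 3.8 m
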